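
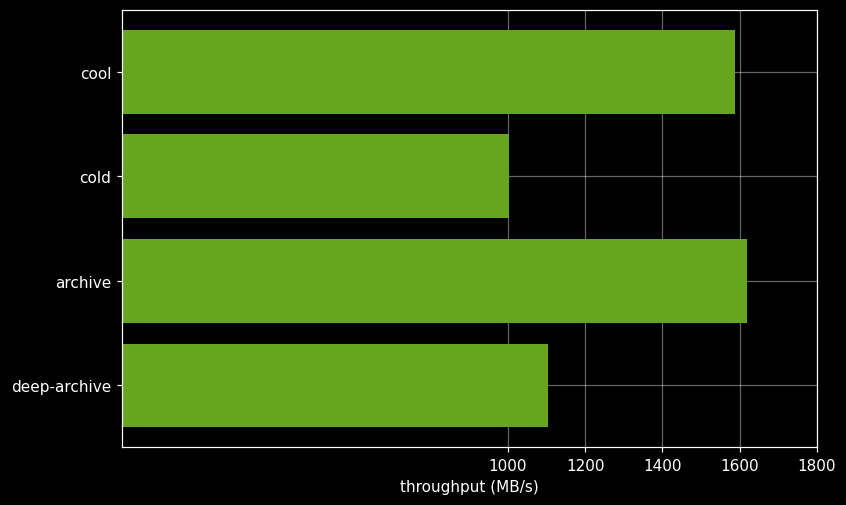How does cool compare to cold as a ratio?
≈ 1.6×

cool ≈ 1600, cold ≈ 1000; 1600/1000 ≈ 1.6.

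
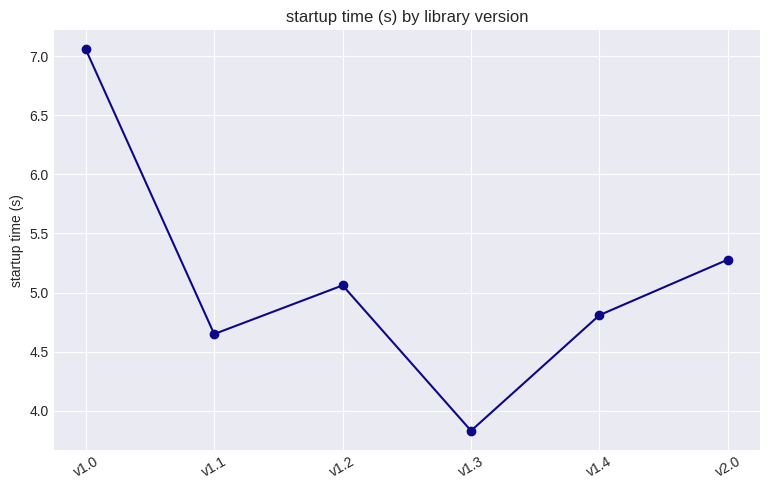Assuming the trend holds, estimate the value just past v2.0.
Last three: 4.0, 5.0, 5.5 → slope ≈ 0.75/step → next ≈ 6.25.

≈ 6.25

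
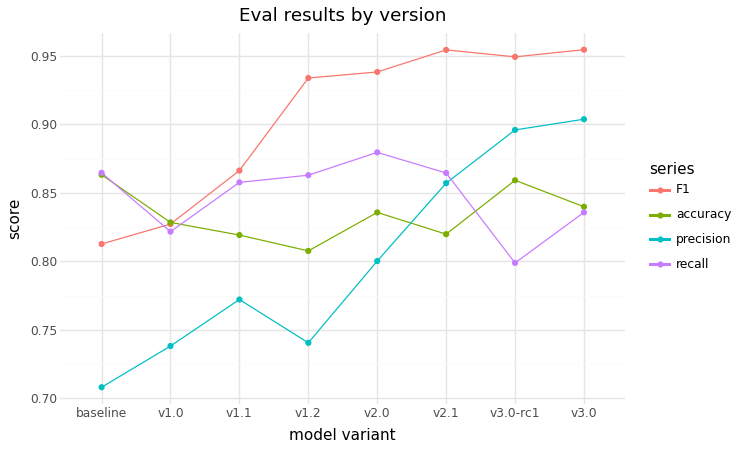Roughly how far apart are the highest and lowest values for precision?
≈ 0.20

Max v3.0 ≈ 0.90, min baseline ≈ 0.70; range ≈ 0.20.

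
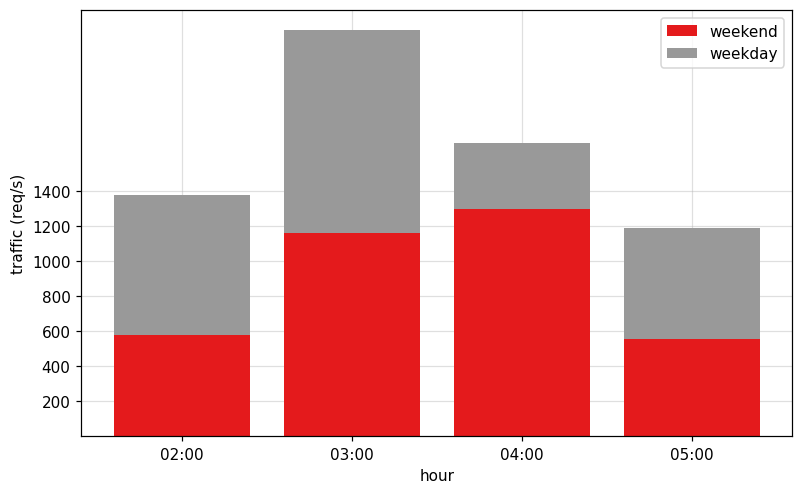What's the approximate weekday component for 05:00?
weekday top ≈ 1200, bottom ≈ 600; segment ≈ 600.

≈ 600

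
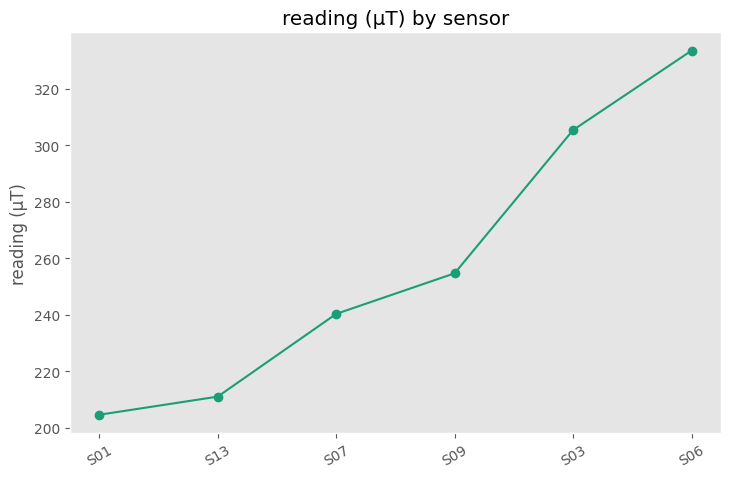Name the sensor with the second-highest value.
Top 3: S06 ≈ 340, S03 ≈ 300, S09 ≈ 260.

S03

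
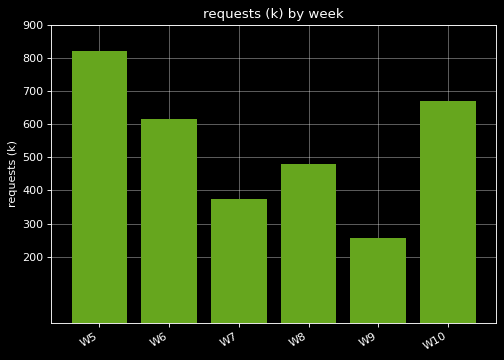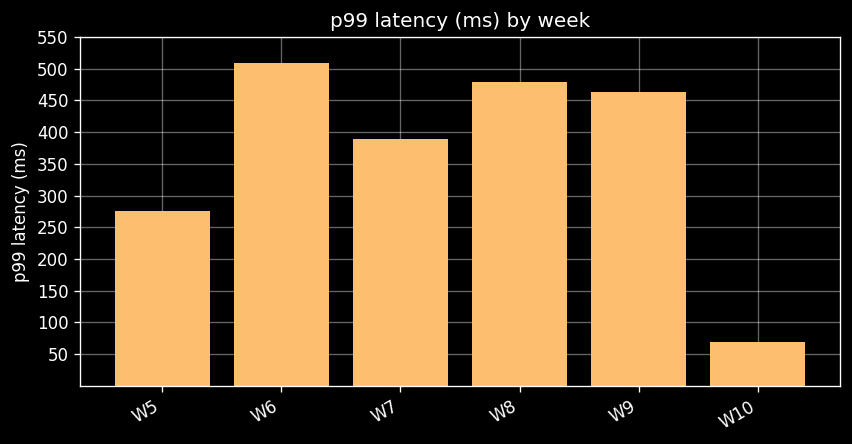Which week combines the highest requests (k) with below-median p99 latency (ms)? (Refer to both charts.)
Chart 2 median p99 latency (ms) ≈ 450; below-median weeks: W5, W7, W10. Among those, W5 has the highest requests (k) (≈ 800).

W5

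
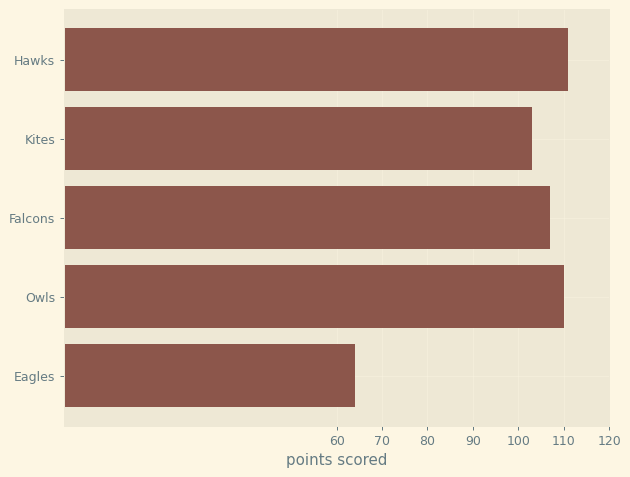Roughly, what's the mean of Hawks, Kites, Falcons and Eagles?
≈ 95

(110 + 100 + 110 + 60) / 4 ≈ 95.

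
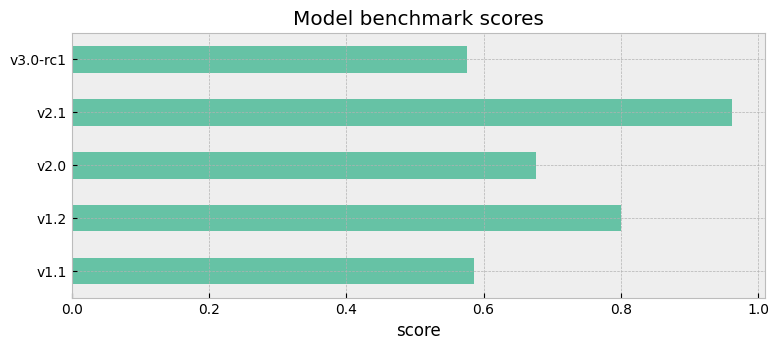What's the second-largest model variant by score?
Top 3: v2.1 ≈ 1.0, v1.2 ≈ 0.8, v2.0 ≈ 0.7.

v1.2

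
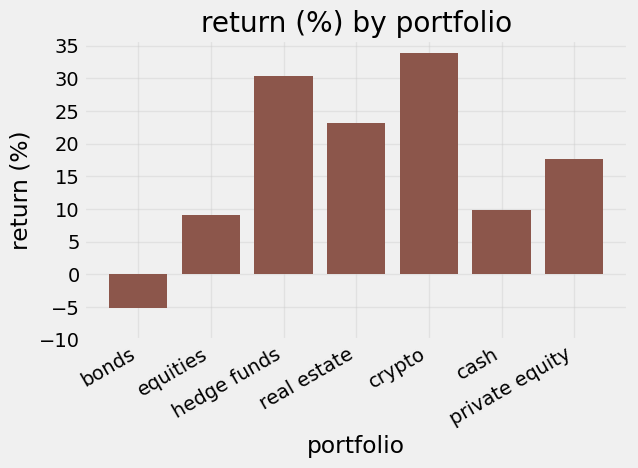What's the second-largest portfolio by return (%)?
hedge funds

Top 3: crypto ≈ 35, hedge funds ≈ 30, real estate ≈ 25.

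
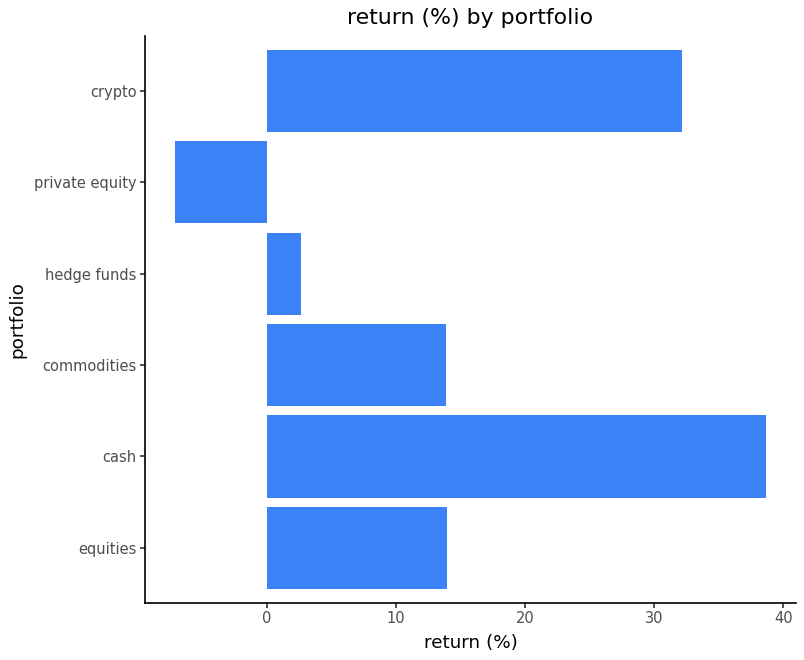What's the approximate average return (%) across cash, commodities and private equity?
≈ 17

(40 + 15 + -5) / 3 ≈ 17.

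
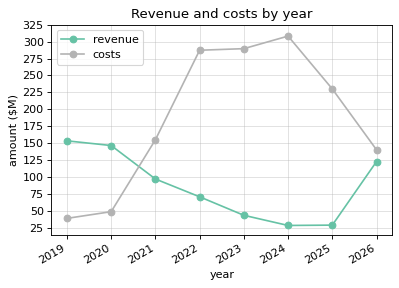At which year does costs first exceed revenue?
2020: costs ≈ 50 vs revenue ≈ 150 (not yet); 2021: costs ≈ 150 vs revenue ≈ 100 (first crossover).

2021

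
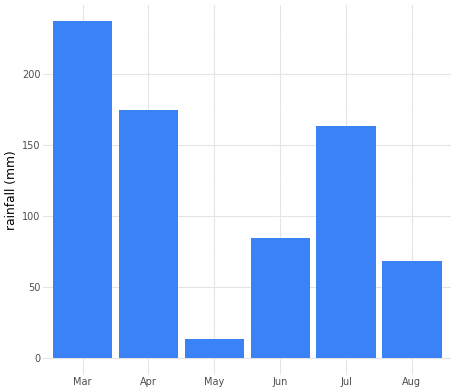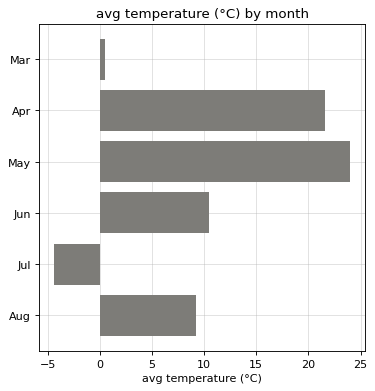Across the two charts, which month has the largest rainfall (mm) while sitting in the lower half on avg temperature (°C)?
Chart 2 median avg temperature (°C) ≈ 10; below-median months: Mar, Jul, Aug. Among those, Mar has the highest rainfall (mm) (≈ 225).

Mar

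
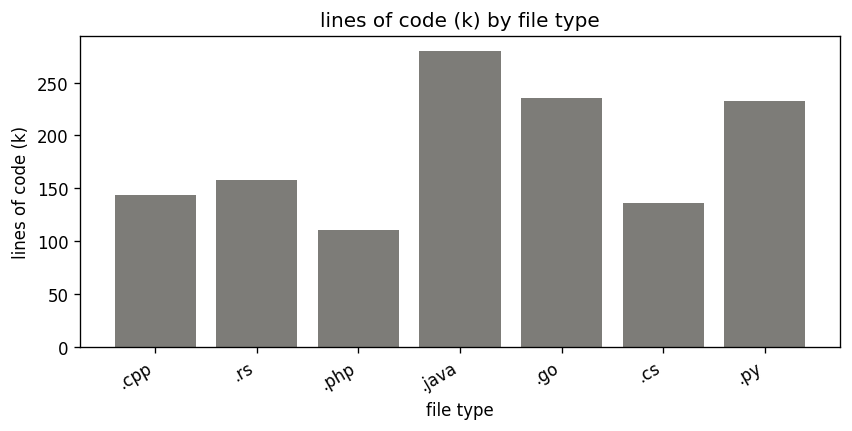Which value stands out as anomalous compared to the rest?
.java ≈ 275; the rest sit between ≈ 100 and ≈ 225.

.java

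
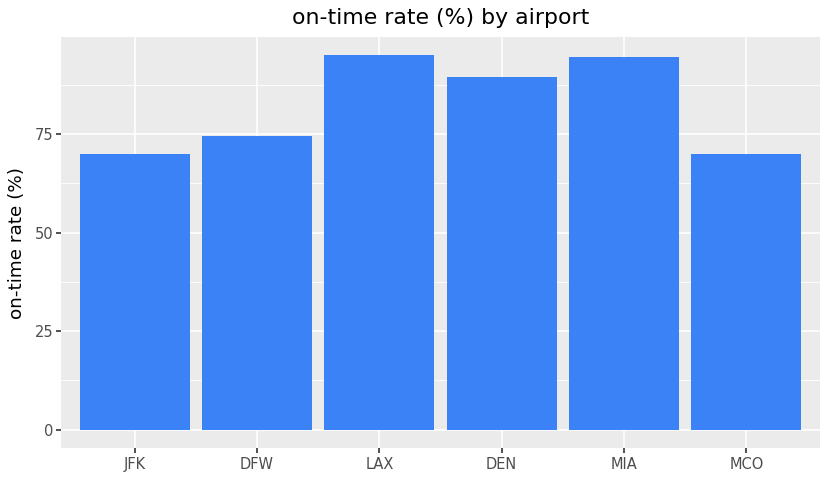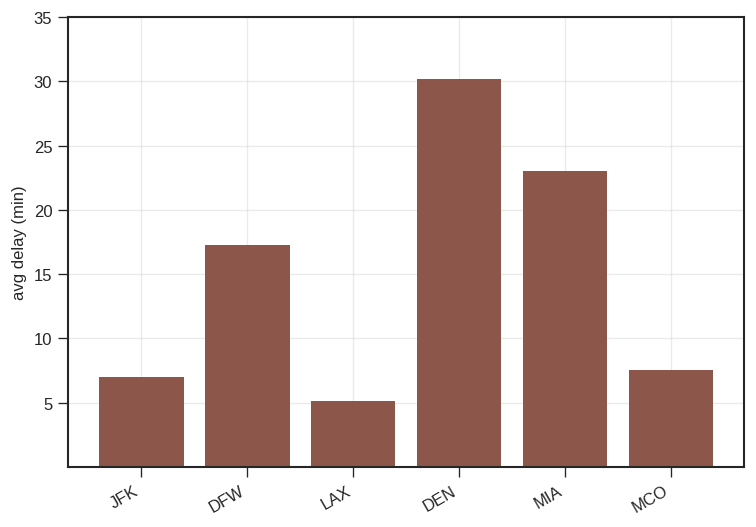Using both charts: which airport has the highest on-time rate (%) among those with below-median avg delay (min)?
Chart 2 median avg delay (min) ≈ 10; below-median airports: JFK, LAX, MCO. Among those, LAX has the highest on-time rate (%) (≈ 90).

LAX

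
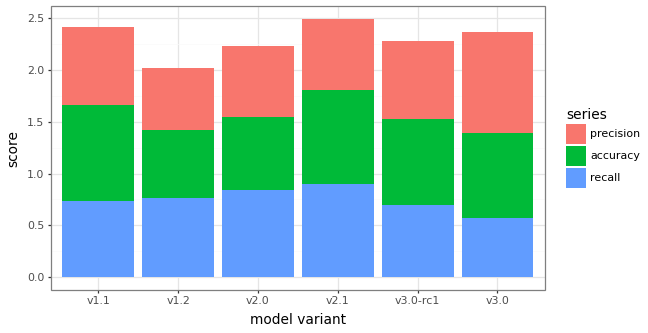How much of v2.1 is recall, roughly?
≈ 1.0

recall top ≈ 1.0, bottom ≈ 0.0; segment ≈ 1.0.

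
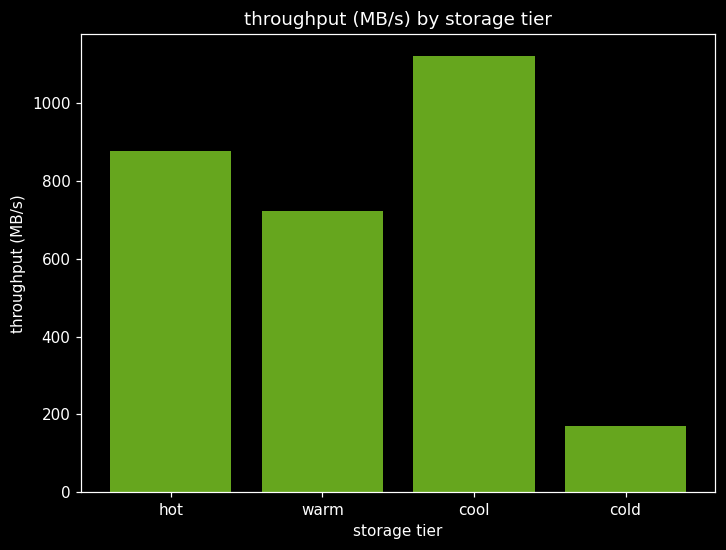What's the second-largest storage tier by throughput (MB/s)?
hot

Top 3: cool ≈ 1100, hot ≈ 900, warm ≈ 700.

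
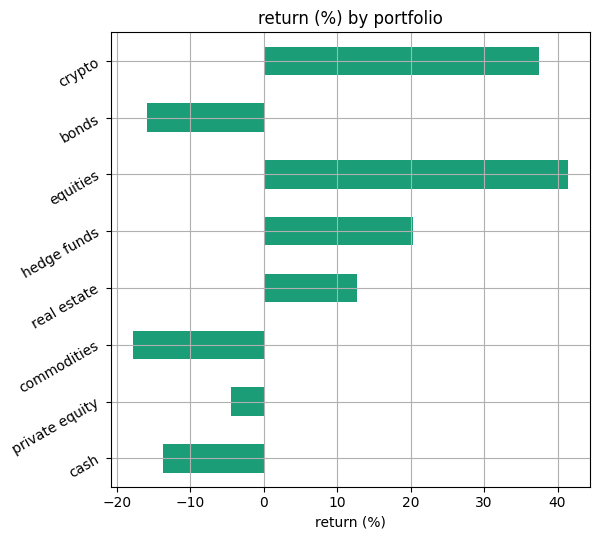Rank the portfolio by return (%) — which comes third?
hedge funds

Top 4: equities ≈ 40, crypto ≈ 35, hedge funds ≈ 20, real estate ≈ 15.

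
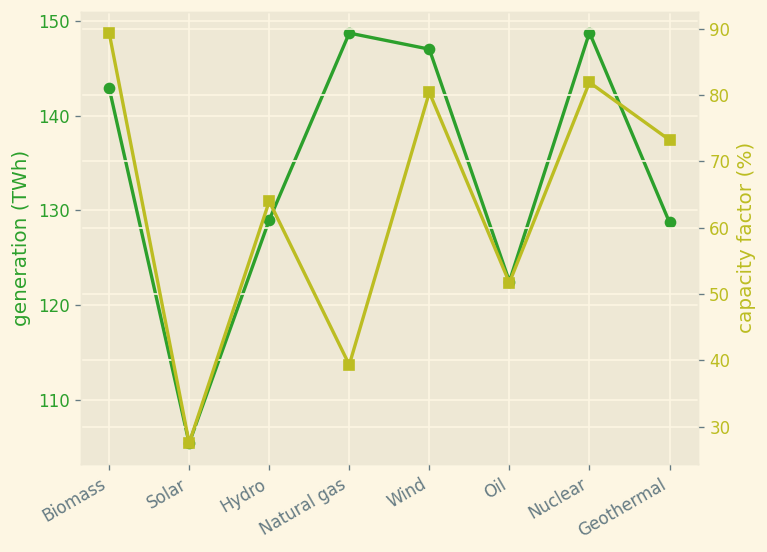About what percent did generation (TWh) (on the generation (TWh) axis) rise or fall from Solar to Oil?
Solar ≈ 105, Oil ≈ 120; (120 − 105) / 105 ≈ +14.3%.

≈ +14.3%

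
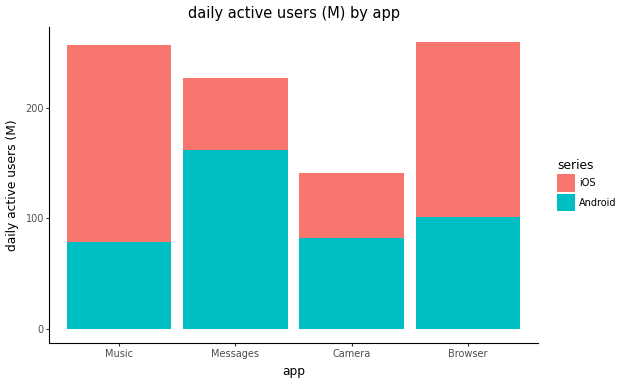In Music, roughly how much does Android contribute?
Android top ≈ 75, bottom ≈ 0; segment ≈ 75.

≈ 75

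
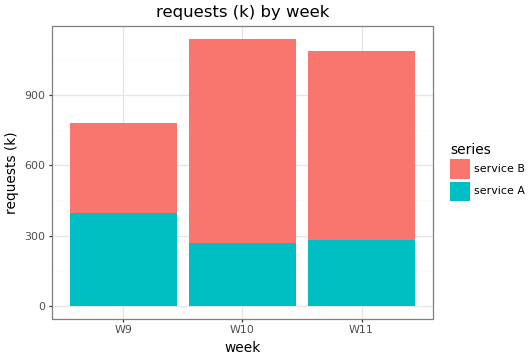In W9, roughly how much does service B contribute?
≈ 400

service B top ≈ 800, bottom ≈ 400; segment ≈ 400.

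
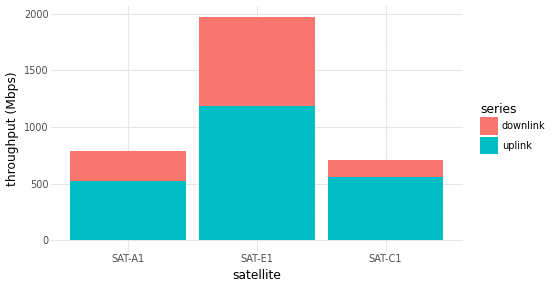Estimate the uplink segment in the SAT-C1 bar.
≈ 600

uplink top ≈ 600, bottom ≈ 0; segment ≈ 600.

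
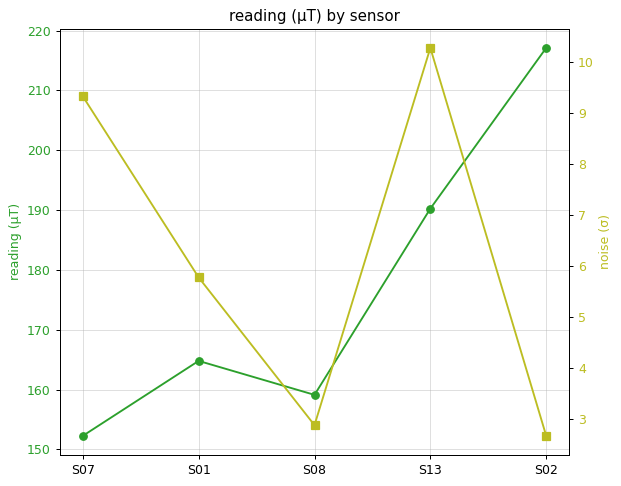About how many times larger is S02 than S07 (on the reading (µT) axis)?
S02 ≈ 220, S07 ≈ 150; 220/150 ≈ 1.47.

≈ 1.47×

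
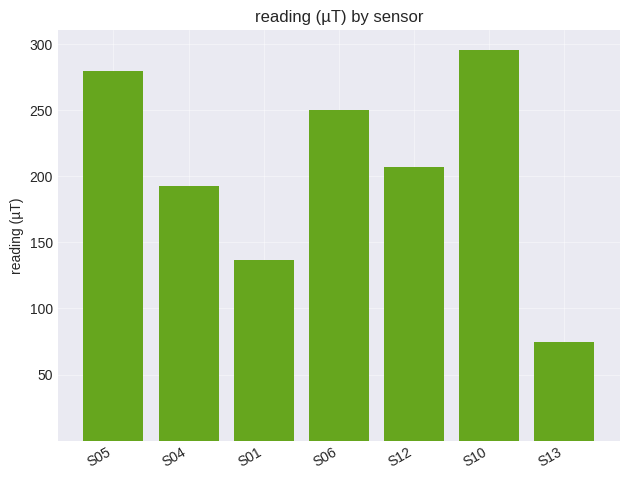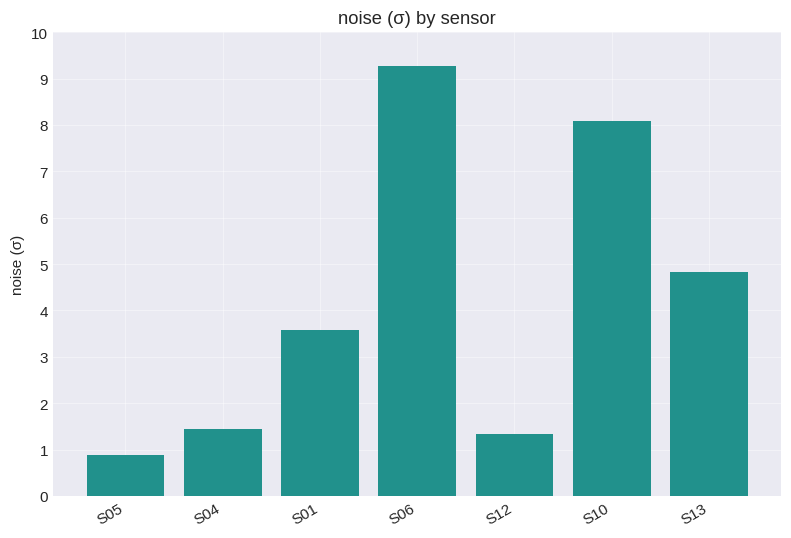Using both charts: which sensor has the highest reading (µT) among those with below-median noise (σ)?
Chart 2 median noise (σ) ≈ 4; below-median sensors: S05, S04, S12. Among those, S05 has the highest reading (µT) (≈ 300).

S05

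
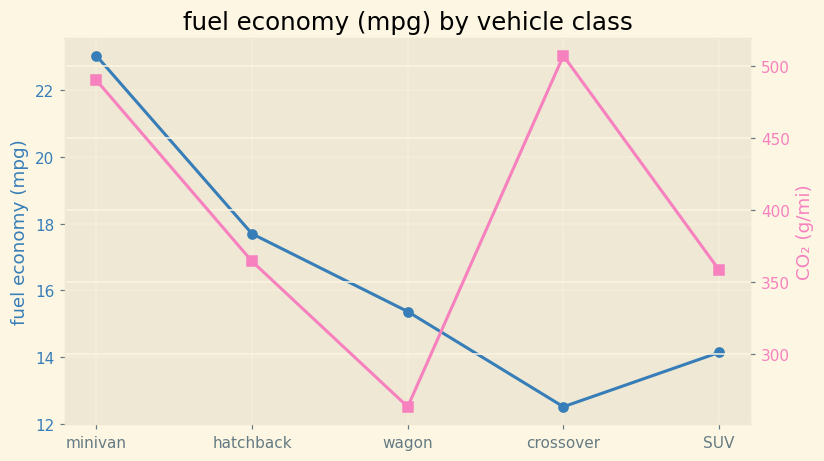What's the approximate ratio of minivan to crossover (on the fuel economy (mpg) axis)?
minivan ≈ 23, crossover ≈ 13; 23/13 ≈ 1.77.

≈ 1.77×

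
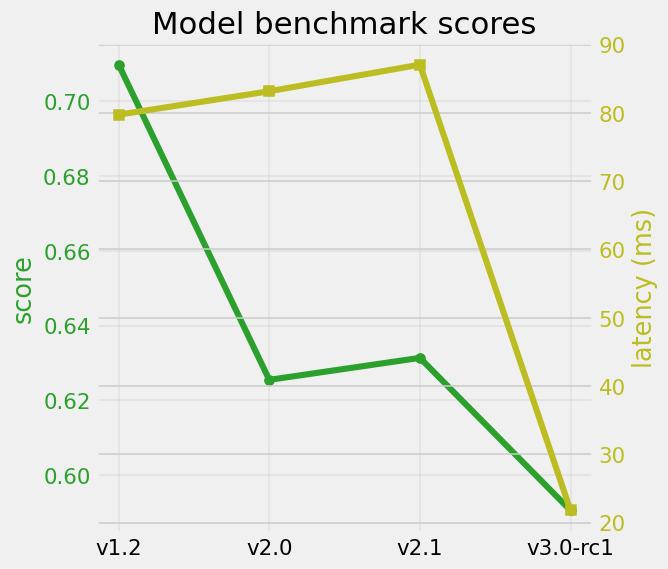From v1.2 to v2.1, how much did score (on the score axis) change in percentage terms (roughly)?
v1.2 ≈ 0.71, v2.1 ≈ 0.63; (0.63 − 0.71) / 0.71 ≈ -11.3%.

≈ -11.3%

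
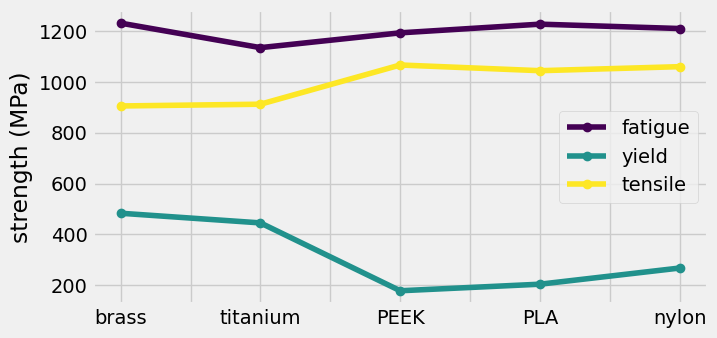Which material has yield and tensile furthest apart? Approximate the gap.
PEEK, ≈ 900 MPa

PEEK: yield ≈ 200, tensile ≈ 1100 → gap ≈ 900. Next-largest (PLA) is only ≈ 800.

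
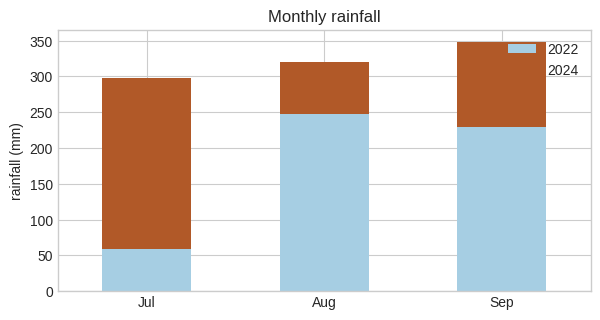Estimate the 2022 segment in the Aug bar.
2022 top ≈ 250, bottom ≈ 0; segment ≈ 250.

≈ 250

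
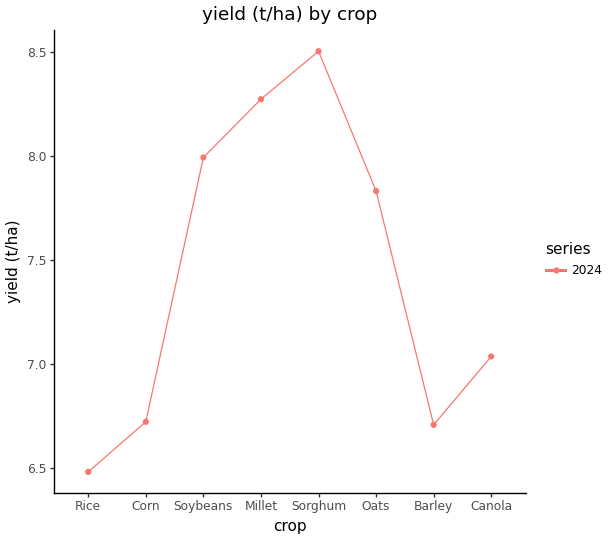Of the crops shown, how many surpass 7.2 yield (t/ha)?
4

Above 7.2: Soybeans, Millet, Sorghum, Oats.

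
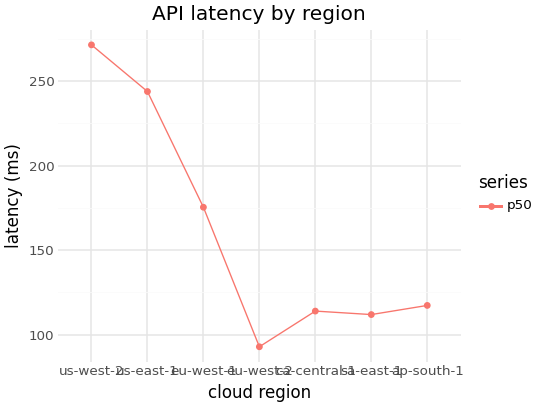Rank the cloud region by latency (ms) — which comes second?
Top 3: us-west-2 ≈ 280, us-east-1 ≈ 240, eu-west-1 ≈ 180.

us-east-1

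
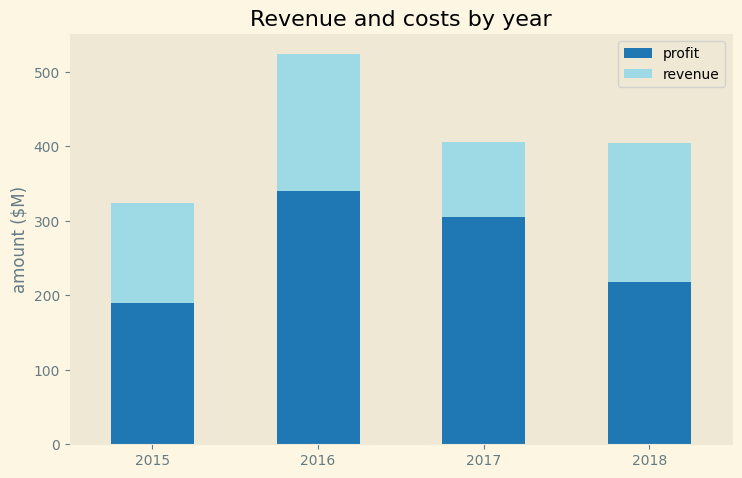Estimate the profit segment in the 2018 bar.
profit top ≈ 200, bottom ≈ 0; segment ≈ 200.

≈ 200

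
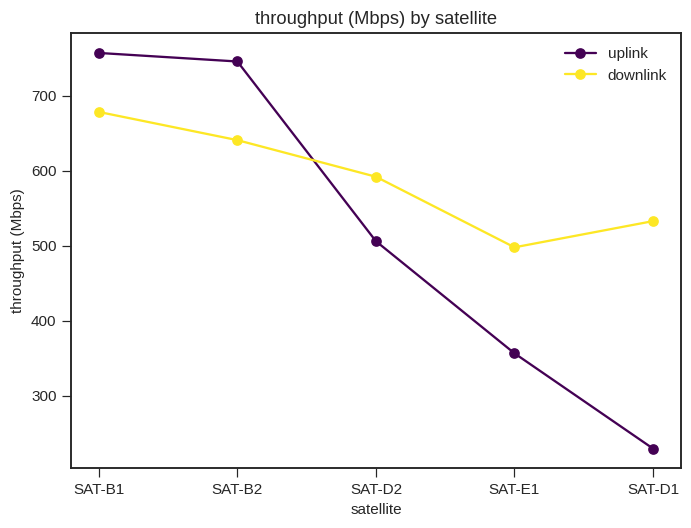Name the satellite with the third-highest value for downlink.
Top 4 for downlink: SAT-B1 ≈ 700, SAT-B2 ≈ 650, SAT-D2 ≈ 600, SAT-D1 ≈ 550.

SAT-D2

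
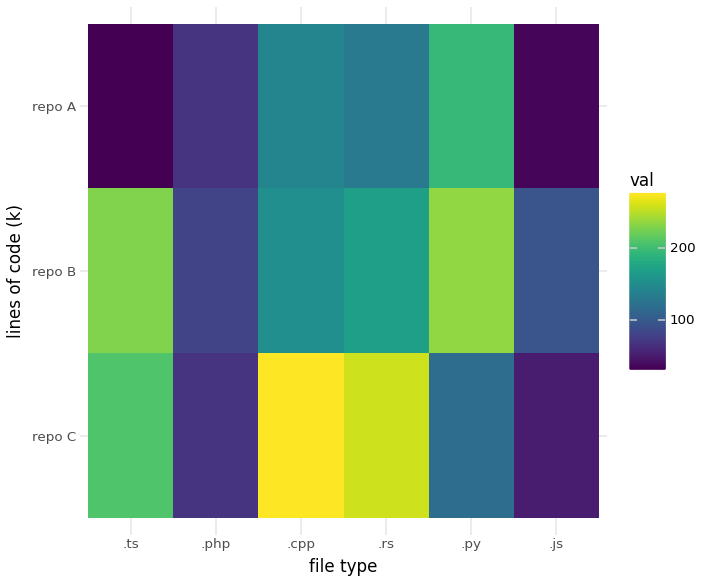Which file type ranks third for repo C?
Top 4 for repo C: .cpp ≈ 275, .rs ≈ 250, .ts ≈ 200, .py ≈ 125.

.ts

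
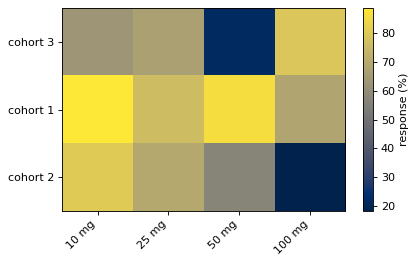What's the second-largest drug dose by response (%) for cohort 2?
Top 3 for cohort 2: 10 mg ≈ 80, 25 mg ≈ 70, 50 mg ≈ 60.

25 mg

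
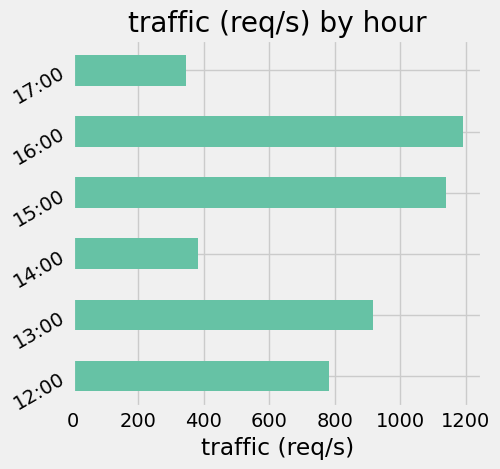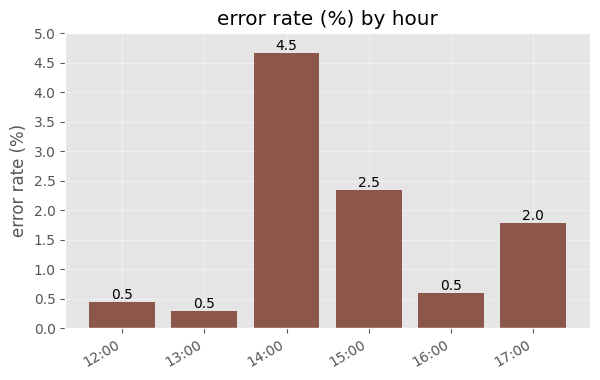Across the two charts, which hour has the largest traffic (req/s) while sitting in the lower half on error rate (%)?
16:00

Chart 2 median error rate (%) ≈ 1; below-median hours: 12:00, 13:00, 16:00. Among those, 16:00 has the highest traffic (req/s) (≈ 1200).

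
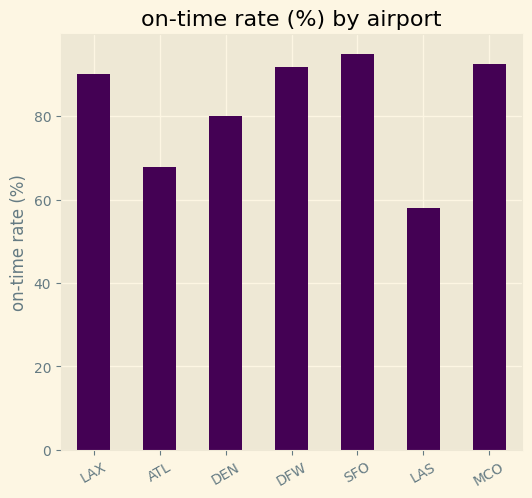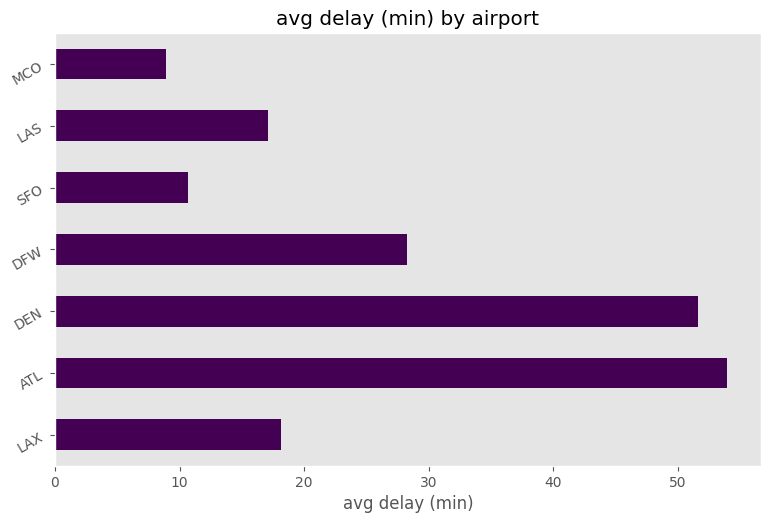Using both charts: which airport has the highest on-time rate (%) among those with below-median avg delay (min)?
Chart 2 median avg delay (min) ≈ 20; below-median airports: SFO, LAS, MCO. Among those, SFO has the highest on-time rate (%) (≈ 100).

SFO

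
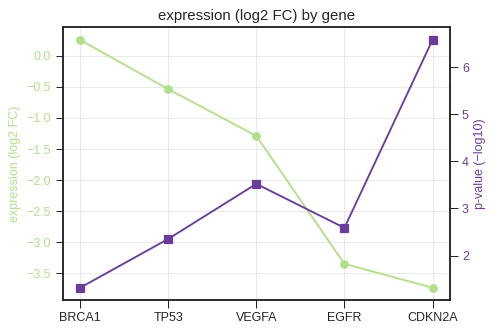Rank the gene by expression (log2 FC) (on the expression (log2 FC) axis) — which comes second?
Top 3 (on the expression (log2 FC) axis): BRCA1 ≈ 0.5, TP53 ≈ -0.5, VEGFA ≈ -1.5.

TP53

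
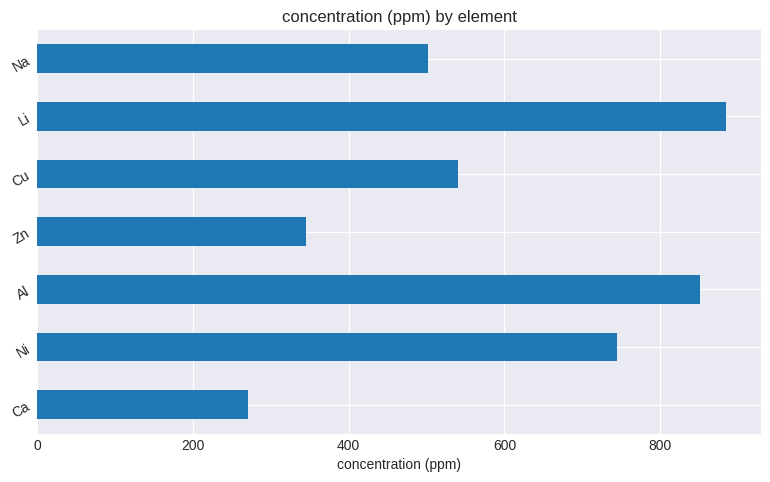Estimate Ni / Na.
≈ 1.4×

Ni ≈ 700, Na ≈ 500; 700/500 ≈ 1.4.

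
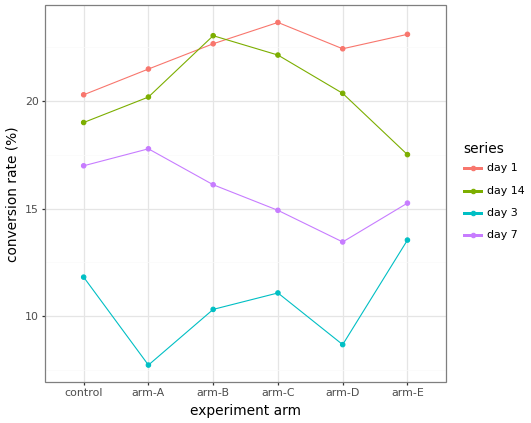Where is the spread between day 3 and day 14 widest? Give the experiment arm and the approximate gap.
arm-B: day 3 ≈ 10, day 14 ≈ 24 → gap ≈ 14. Next-largest (arm-A) is only ≈ 12.

arm-B, ≈ 14 %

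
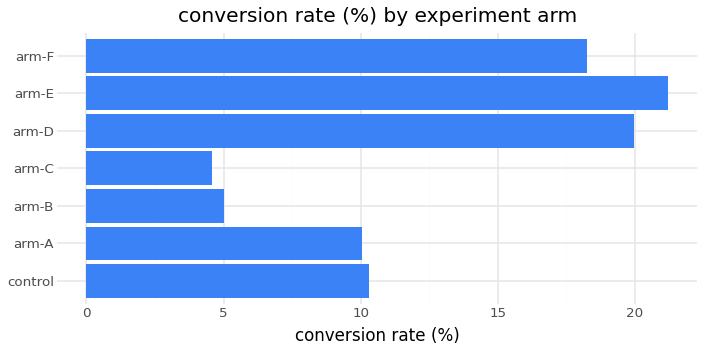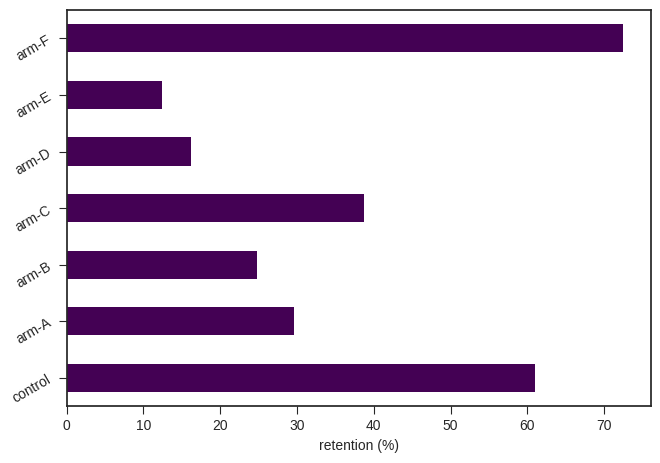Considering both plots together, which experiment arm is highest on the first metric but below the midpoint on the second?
Chart 2 median retention (%) ≈ 30; below-median experiment arms: arm-B, arm-D, arm-E. Among those, arm-E has the highest conversion rate (%) (≈ 22).

arm-E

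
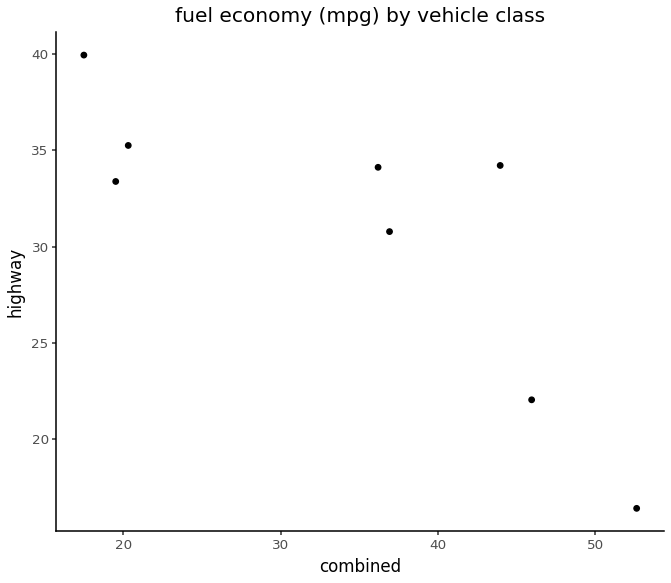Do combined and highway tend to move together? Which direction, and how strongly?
Points are negatively correlated; strong (|r| ≈ 0.8).

negative, strong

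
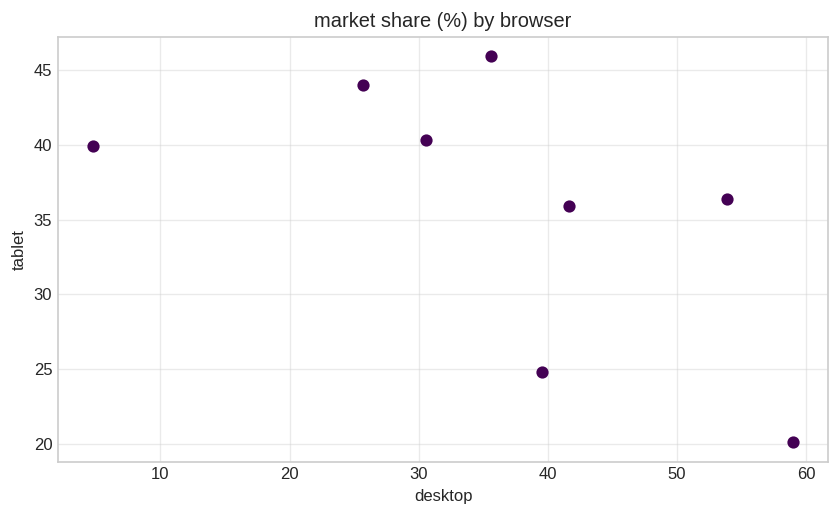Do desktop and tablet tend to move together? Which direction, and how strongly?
Points are negatively correlated; moderate (|r| ≈ 0.6).

negative, moderate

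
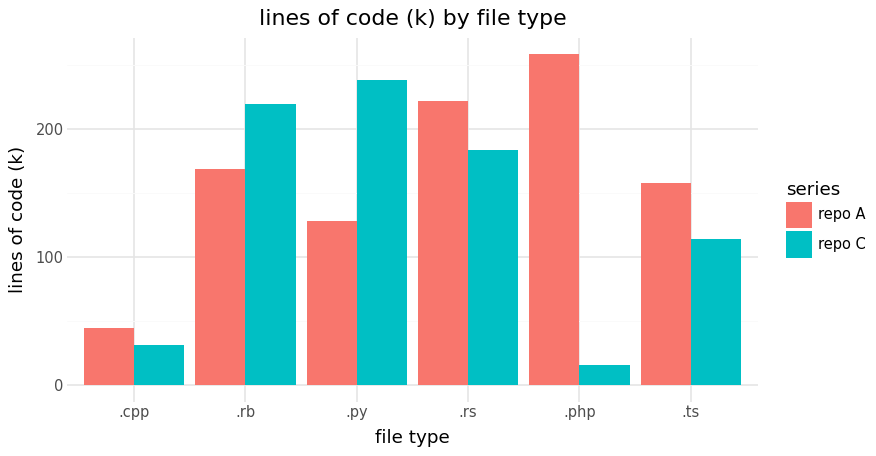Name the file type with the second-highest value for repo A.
.rs

Top 3 for repo A: .php ≈ 250, .rs ≈ 225, .rb ≈ 175.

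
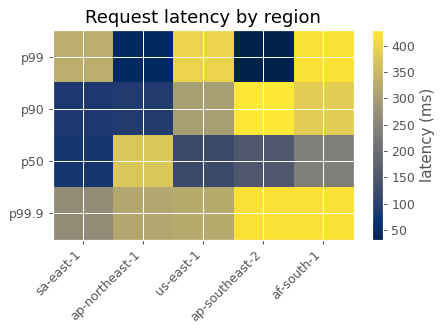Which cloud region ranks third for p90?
us-east-1

Top 4 for p90: ap-southeast-2 ≈ 450, af-south-1 ≈ 400, us-east-1 ≈ 300, ap-northeast-1 ≈ 100.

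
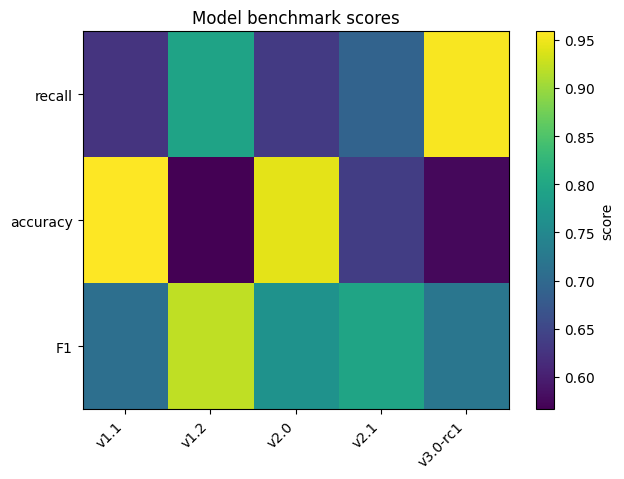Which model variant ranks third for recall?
Top 4 for recall: v3.0-rc1 ≈ 0.95, v1.2 ≈ 0.80, v2.1 ≈ 0.70, v2.0 ≈ 0.65.

v2.1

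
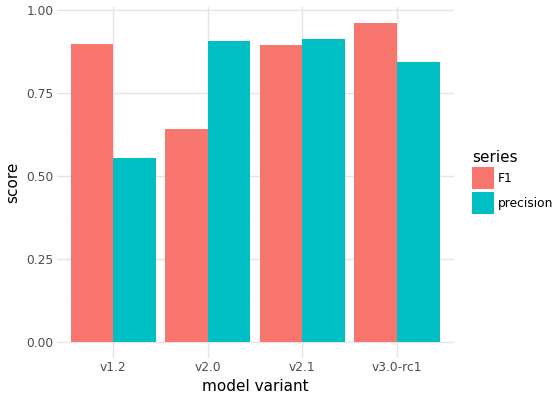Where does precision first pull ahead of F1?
v1.2: precision ≈ 0.6 vs F1 ≈ 0.9 (not yet); v2.0: precision ≈ 0.9 vs F1 ≈ 0.6 (first crossover).

v2.0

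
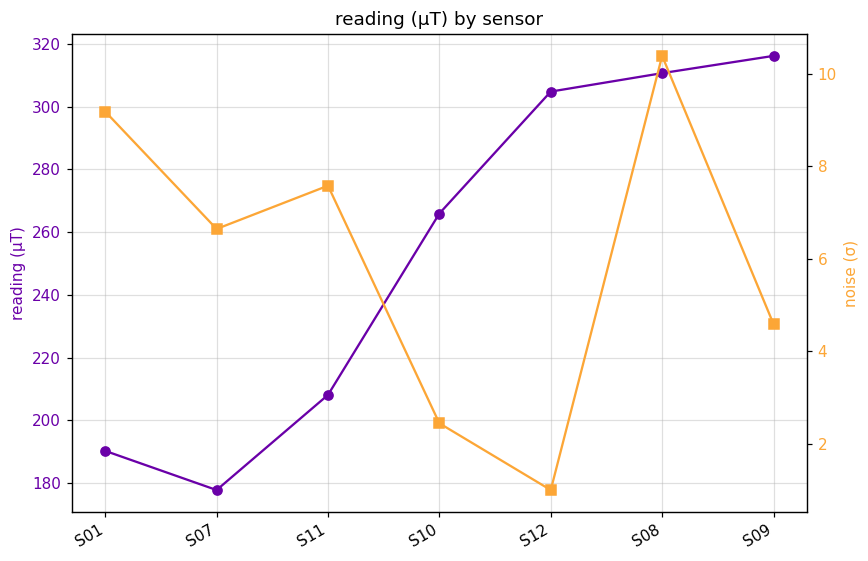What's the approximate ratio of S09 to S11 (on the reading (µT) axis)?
S09 ≈ 320, S11 ≈ 200; 320/200 ≈ 1.6.

≈ 1.6×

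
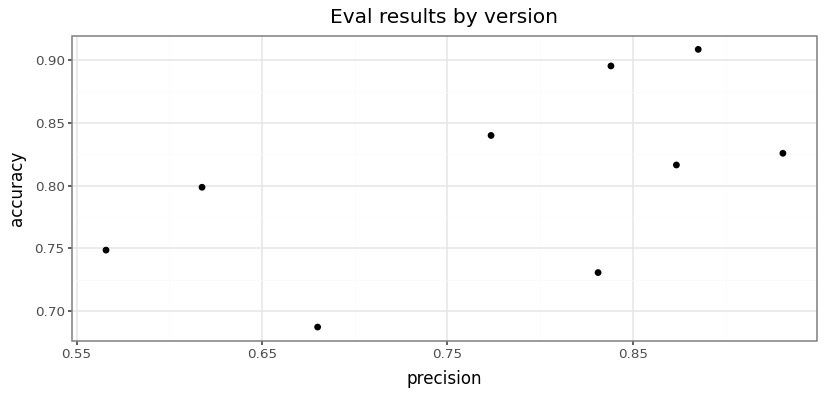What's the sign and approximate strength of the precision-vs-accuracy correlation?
Points are positively correlated; moderate (|r| ≈ 0.5).

positive, moderate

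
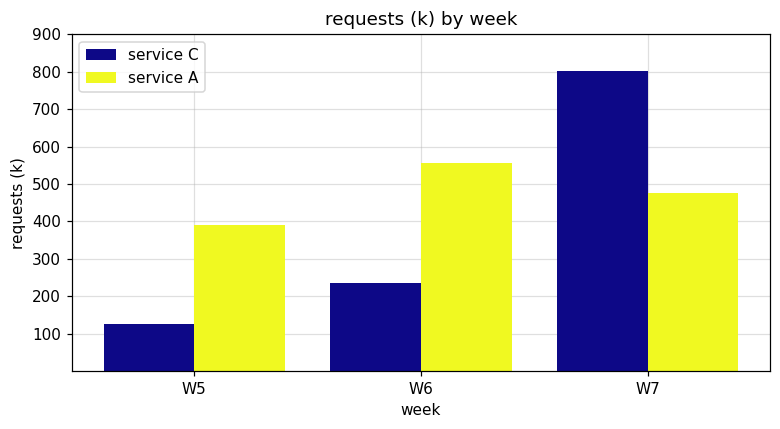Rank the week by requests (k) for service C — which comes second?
Top 3 for service C: W7 ≈ 800, W6 ≈ 200, W5 ≈ 100.

W6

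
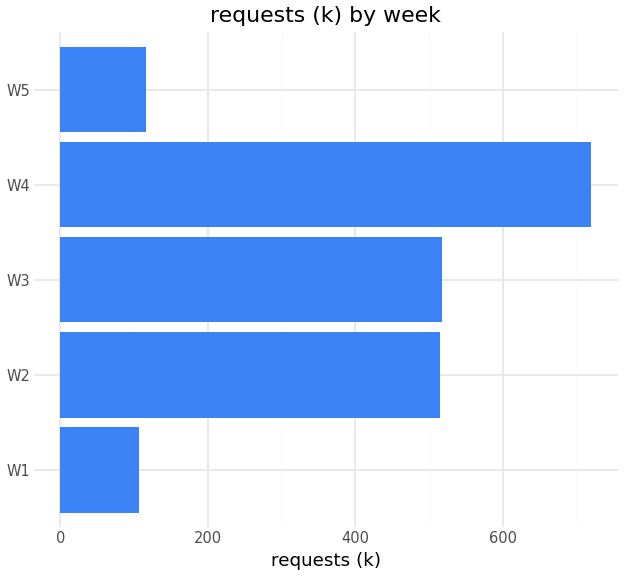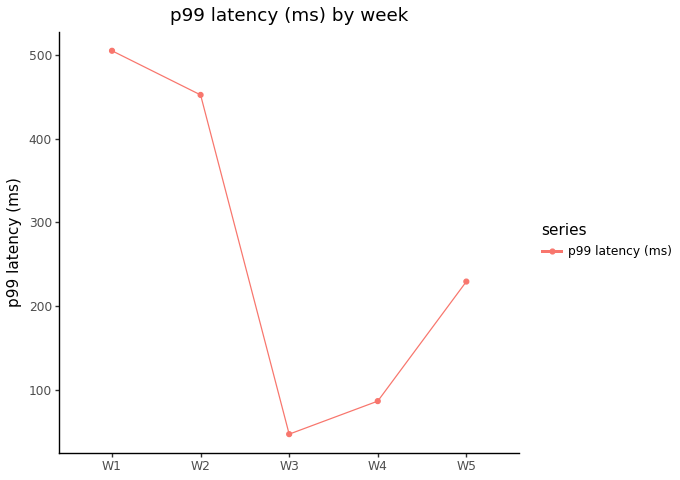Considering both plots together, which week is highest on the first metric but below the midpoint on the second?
Chart 2 median p99 latency (ms) ≈ 250; below-median weeks: W3, W4. Among those, W4 has the highest requests (k) (≈ 700).

W4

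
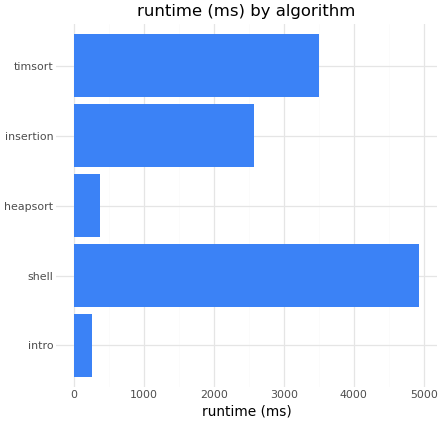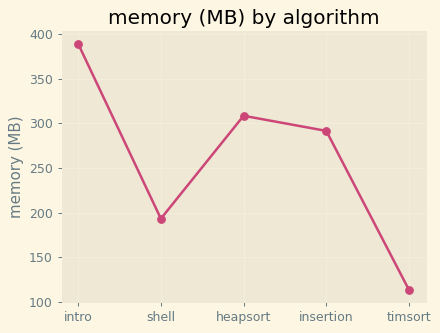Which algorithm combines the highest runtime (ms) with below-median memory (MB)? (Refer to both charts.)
shell

Chart 2 median memory (MB) ≈ 300; below-median algorithms: shell, timsort. Among those, shell has the highest runtime (ms) (≈ 5000).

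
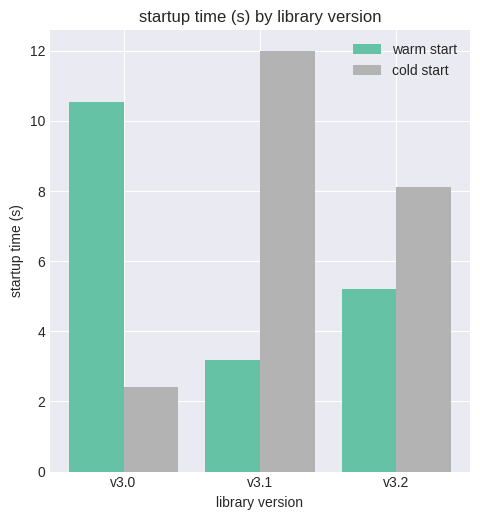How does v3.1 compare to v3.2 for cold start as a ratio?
v3.1 ≈ 12, v3.2 ≈ 8; 12/8 ≈ 1.5.

≈ 1.5×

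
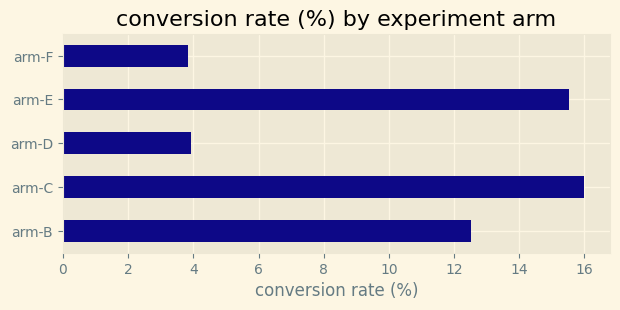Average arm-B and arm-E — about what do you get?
(12 + 16) / 2 ≈ 14.

≈ 14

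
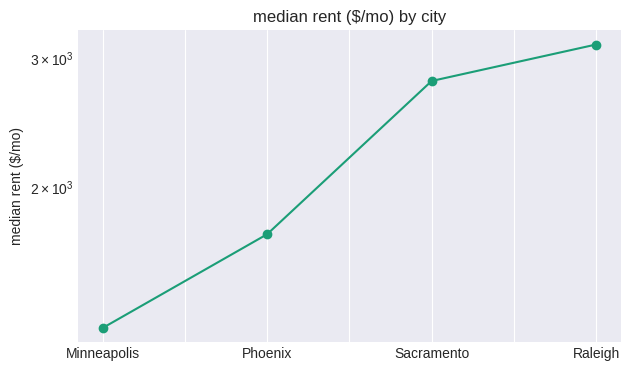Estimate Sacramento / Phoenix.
≈ 1.56×

Sacramento ≈ 2800, Phoenix ≈ 1800; 2800/1800 ≈ 1.56.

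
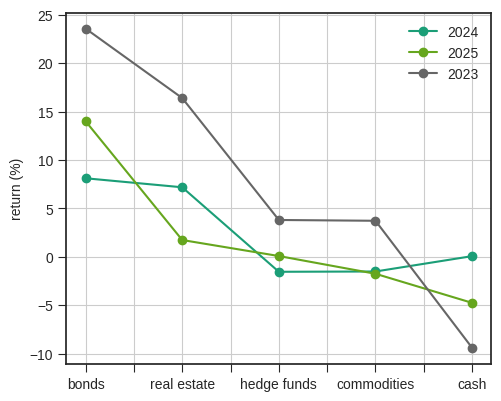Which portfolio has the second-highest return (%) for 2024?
real estate

Top 3 for 2024: bonds ≈ 10, real estate ≈ 5, cash ≈ 0.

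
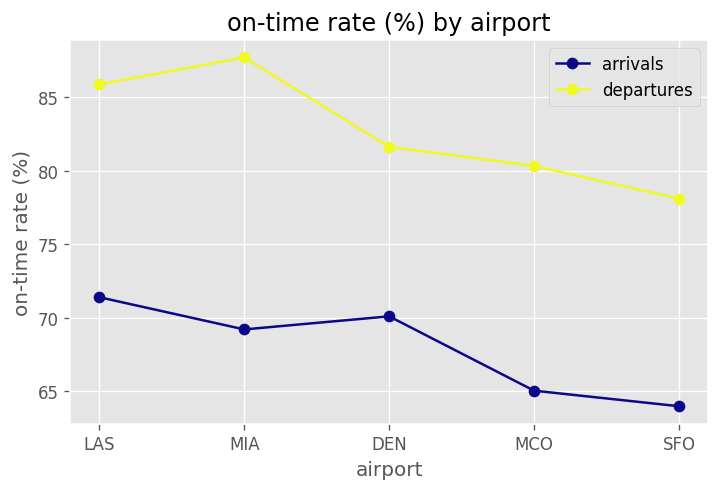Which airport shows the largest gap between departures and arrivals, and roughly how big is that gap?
MIA: departures ≈ 88, arrivals ≈ 70 → gap ≈ 18. Next-largest (MCO) is only ≈ 14.

MIA, ≈ 18 %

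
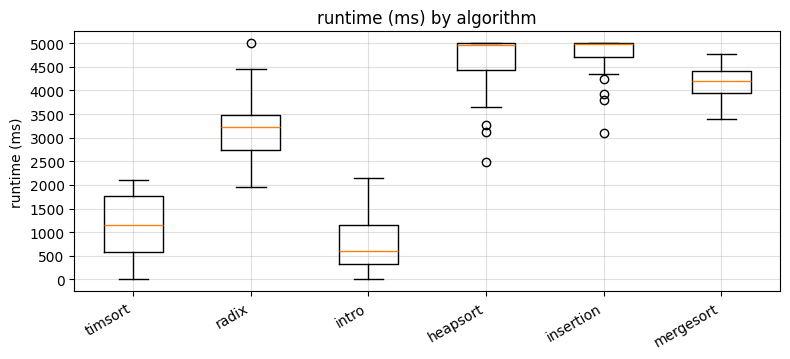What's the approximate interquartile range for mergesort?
Q3 ≈ 4500, Q1 ≈ 4000; IQR ≈ 500.

≈ 500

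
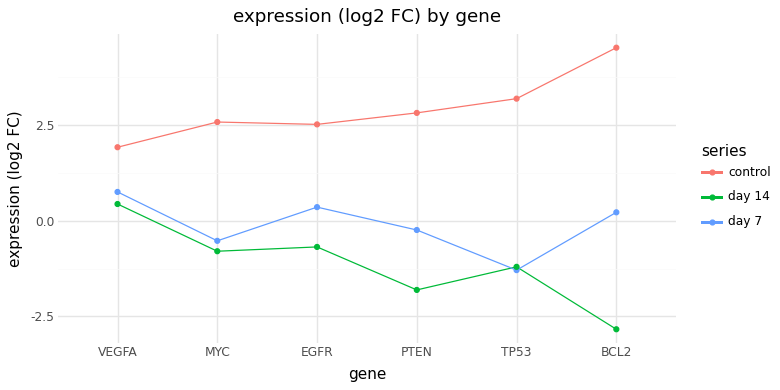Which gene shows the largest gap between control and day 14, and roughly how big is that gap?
BCL2, ≈ 8 log2 FC

BCL2: control ≈ 5, day 14 ≈ -3 → gap ≈ 8. Next-largest (PTEN) is only ≈ 5.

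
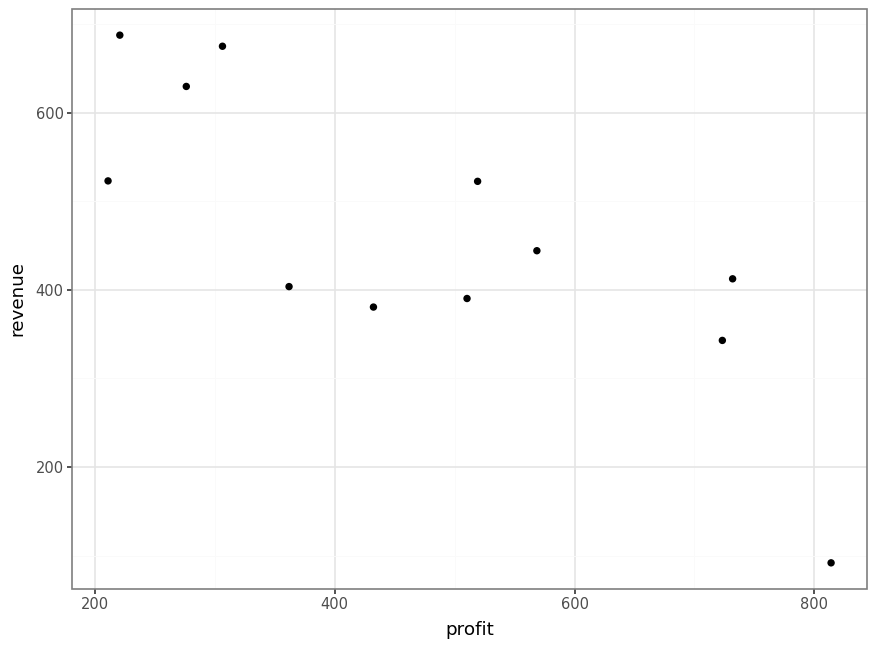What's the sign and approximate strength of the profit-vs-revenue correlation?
negative, strong

Points are negatively correlated; strong (|r| ≈ 0.8).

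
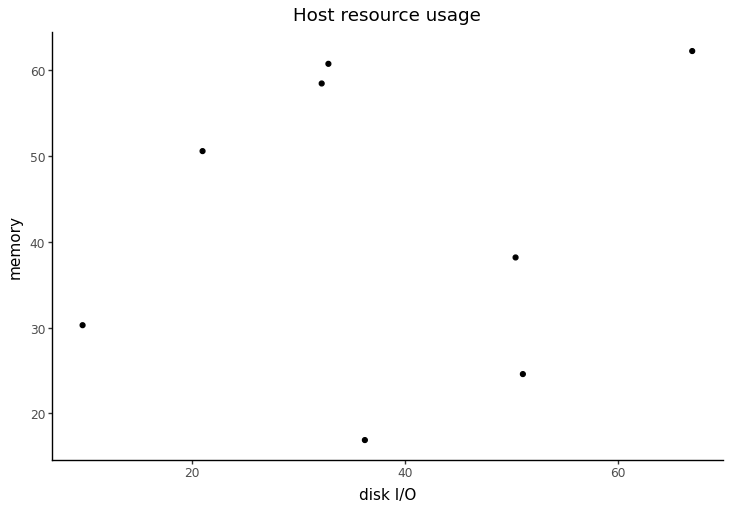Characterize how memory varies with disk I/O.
Points are roughly uncorrelated; weak (|r| ≈ 0.2).

no clear correlation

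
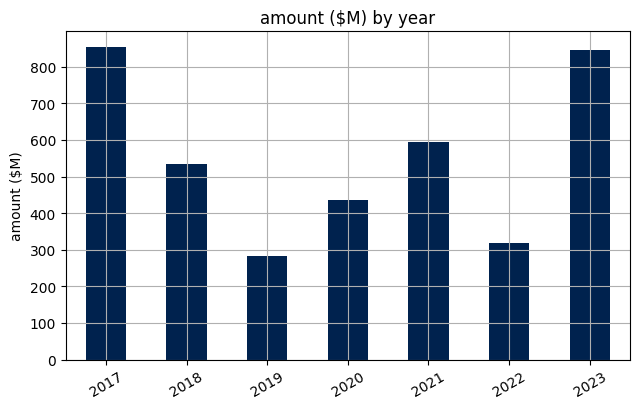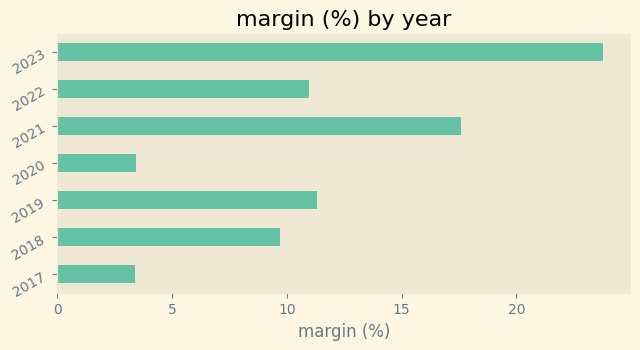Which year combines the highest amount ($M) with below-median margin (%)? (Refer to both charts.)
Chart 2 median margin (%) ≈ 10; below-median years: 2017, 2018, 2020. Among those, 2017 has the highest amount ($M) (≈ 900).

2017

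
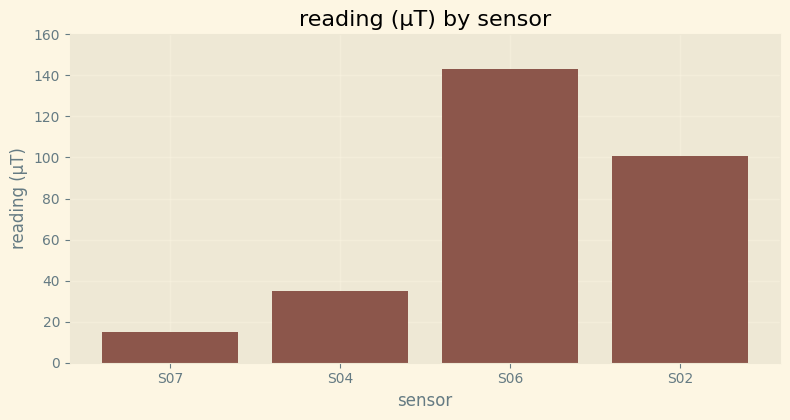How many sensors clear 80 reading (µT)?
2

Above 80: S06, S02.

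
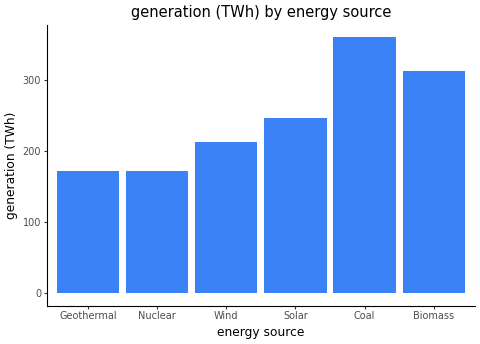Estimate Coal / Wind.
Coal ≈ 350, Wind ≈ 200; 350/200 ≈ 1.75.

≈ 1.75×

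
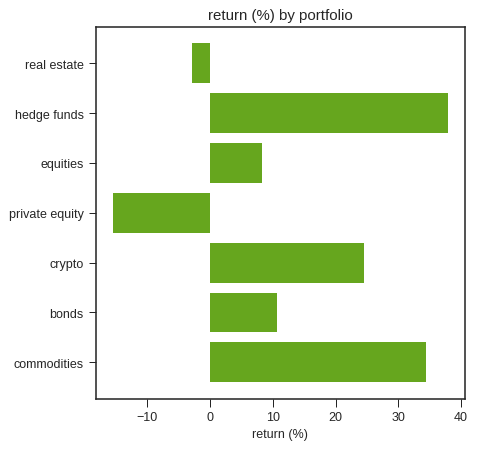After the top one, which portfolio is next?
commodities

Top 3: hedge funds ≈ 40, commodities ≈ 35, crypto ≈ 25.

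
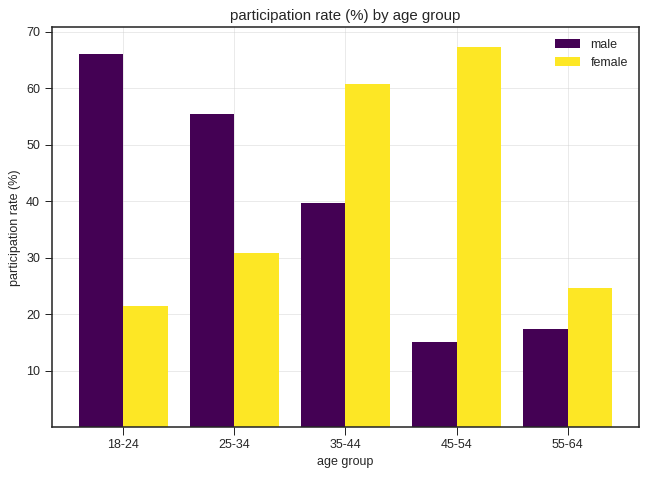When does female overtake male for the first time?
35-44

25-34: female ≈ 30 vs male ≈ 60 (not yet); 35-44: female ≈ 60 vs male ≈ 40 (first crossover).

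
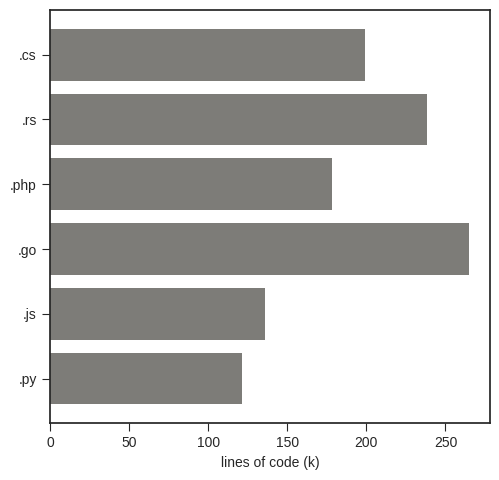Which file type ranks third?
.cs

Top 4: .go ≈ 275, .rs ≈ 250, .cs ≈ 200, .php ≈ 175.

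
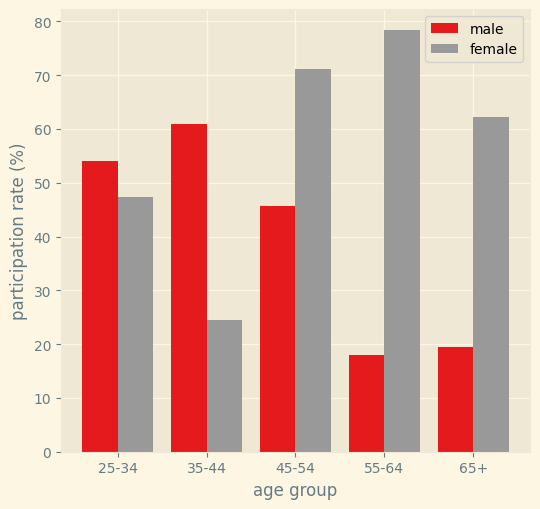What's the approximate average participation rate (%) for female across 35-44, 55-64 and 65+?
(20 + 80 + 60) / 3 ≈ 53.

≈ 53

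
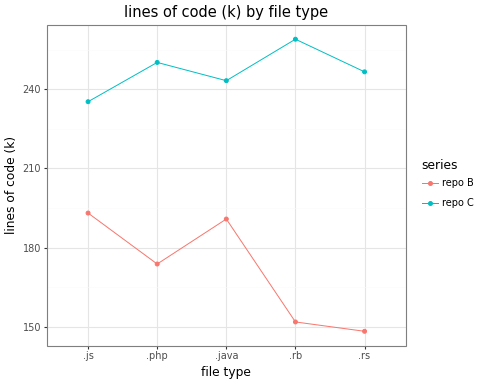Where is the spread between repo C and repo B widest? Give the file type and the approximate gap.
.rb, ≈ 110 k

.rb: repo C ≈ 260, repo B ≈ 150 → gap ≈ 110. Next-largest (.rs) is only ≈ 100.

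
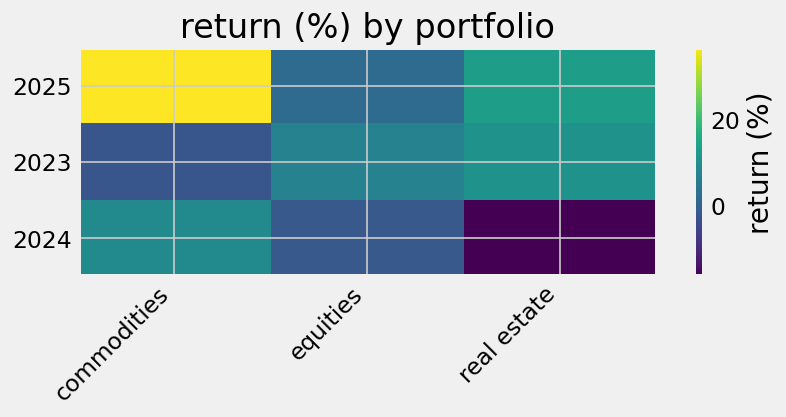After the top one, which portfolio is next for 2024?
Top 3 for 2024: commodities ≈ 10, equities ≈ 0, real estate ≈ -15.

equities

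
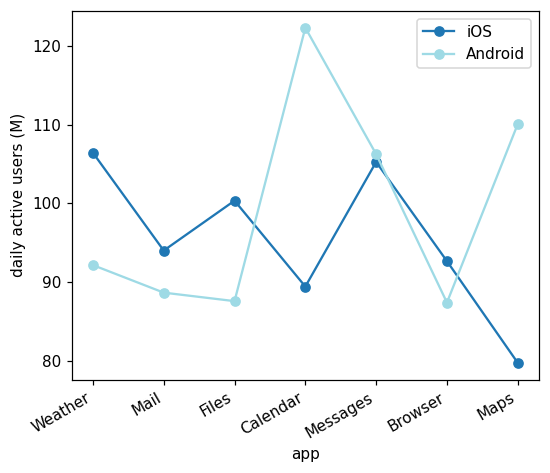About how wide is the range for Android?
≈ 35

Max Calendar ≈ 120, min Browser ≈ 85; range ≈ 35.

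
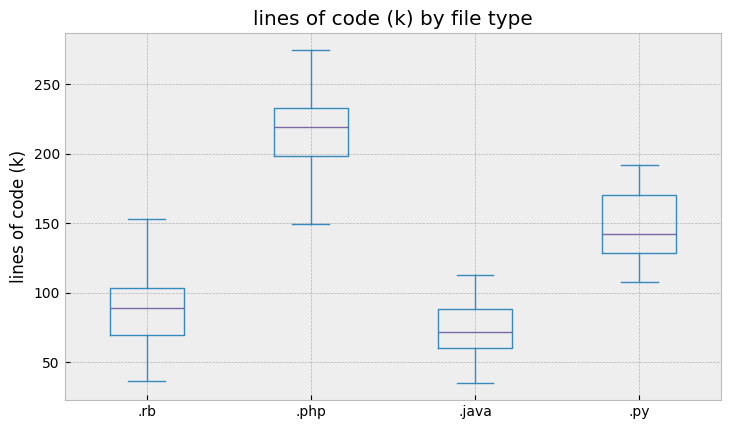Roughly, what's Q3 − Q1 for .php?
Q3 ≈ 240, Q1 ≈ 200; IQR ≈ 40.

≈ 40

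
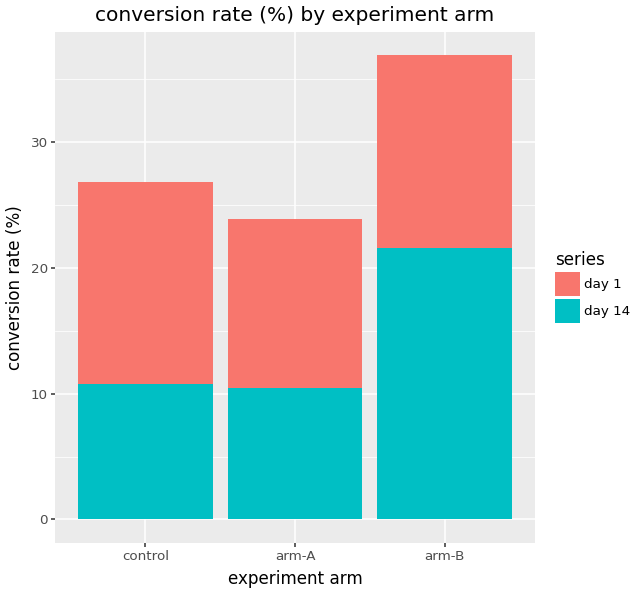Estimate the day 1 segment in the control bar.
day 1 top ≈ 25, bottom ≈ 10; segment ≈ 15.

≈ 15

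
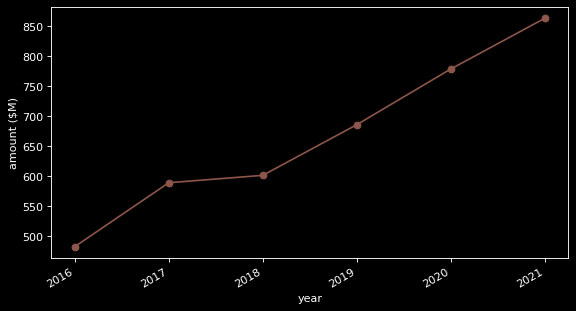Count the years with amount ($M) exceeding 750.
2

Above 750: 2020, 2021.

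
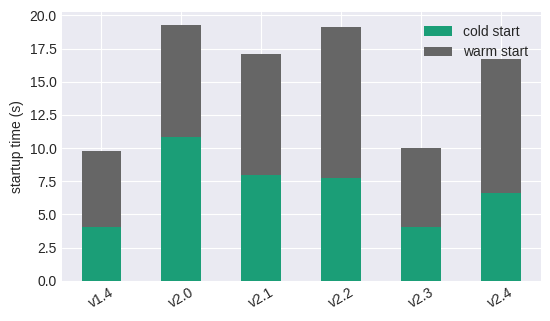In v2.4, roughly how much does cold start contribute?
≈ 6

cold start top ≈ 6, bottom ≈ 0; segment ≈ 6.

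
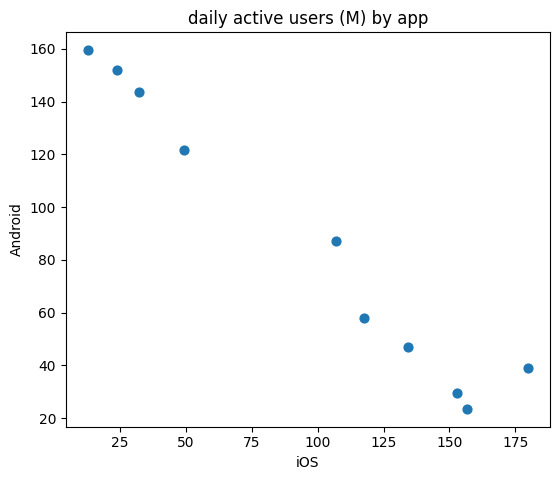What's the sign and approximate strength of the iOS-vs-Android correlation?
negative, strong

Points are negatively correlated; strong (|r| ≈ 1.0).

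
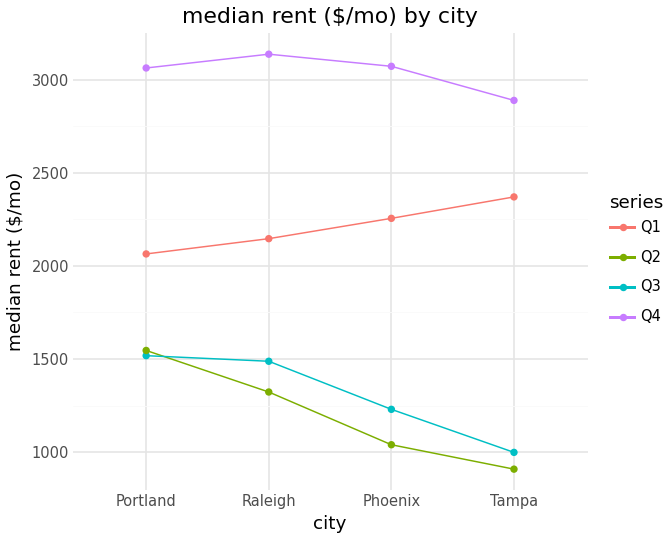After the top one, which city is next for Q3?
Raleigh

Top 3 for Q3: Portland ≈ 1600, Raleigh ≈ 1400, Phoenix ≈ 1200.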